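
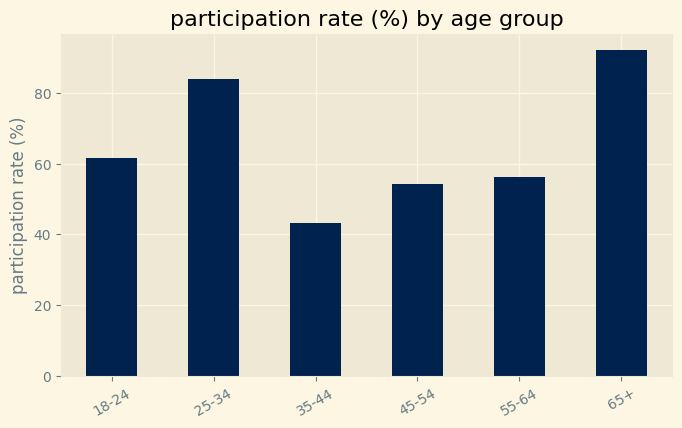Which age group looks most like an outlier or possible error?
65+

65+ ≈ 90; the rest sit between ≈ 40 and ≈ 80.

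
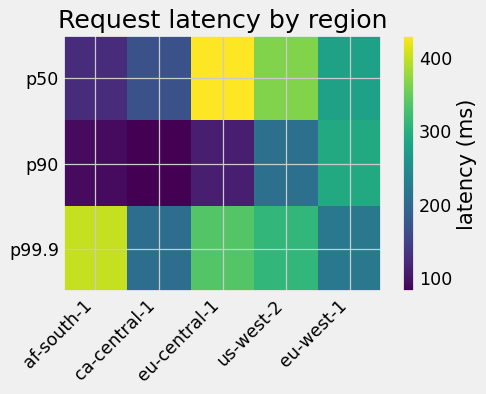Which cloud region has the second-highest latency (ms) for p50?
Top 3 for p50: eu-central-1 ≈ 450, us-west-2 ≈ 350, eu-west-1 ≈ 300.

us-west-2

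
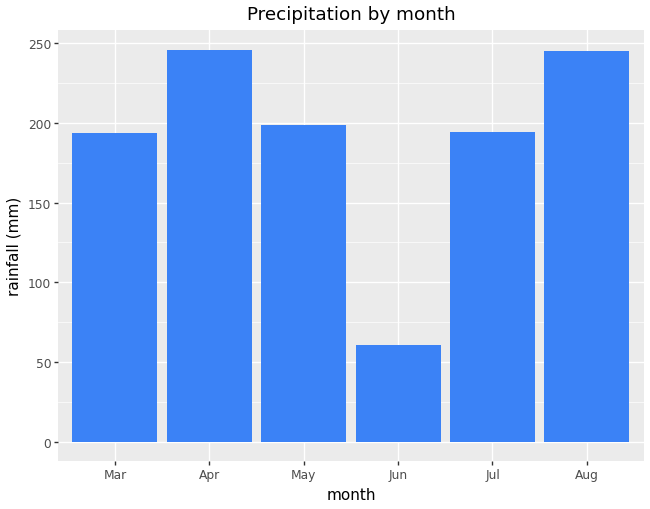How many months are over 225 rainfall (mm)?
Above 225: Apr, Aug.

2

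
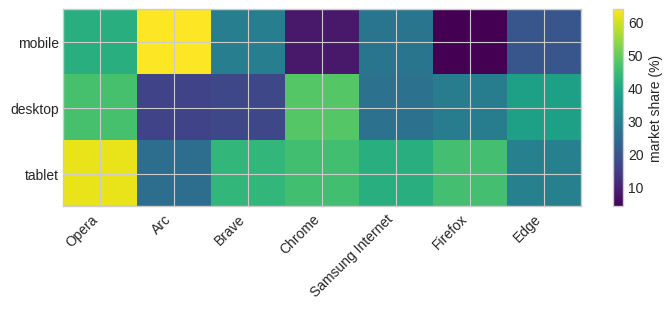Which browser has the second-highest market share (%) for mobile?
Opera

Top 3 for mobile: Arc ≈ 65, Opera ≈ 40, Brave ≈ 30.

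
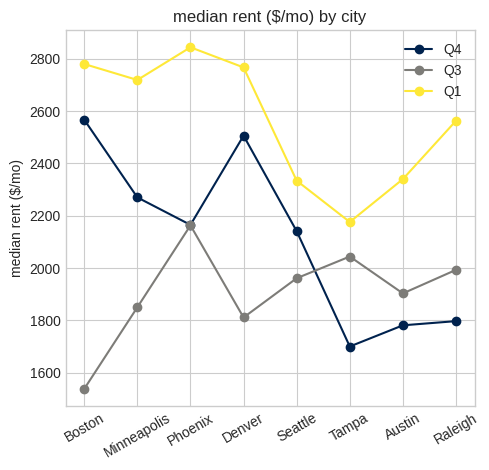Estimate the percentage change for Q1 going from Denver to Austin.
≈ -14.3%

Denver ≈ 2800, Austin ≈ 2400; (2400 − 2800) / 2800 ≈ -14.3%.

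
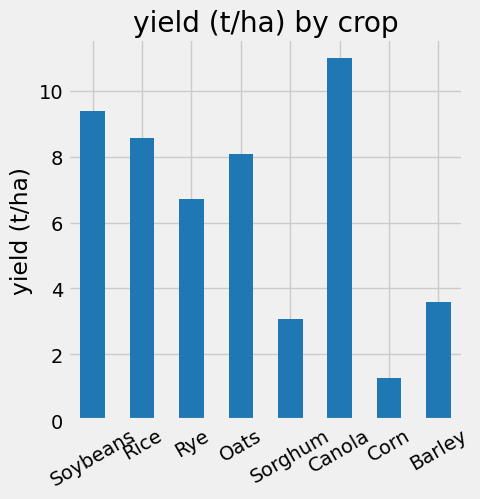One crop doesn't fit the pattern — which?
Corn ≈ 1; the rest sit between ≈ 3 and ≈ 11.

Corn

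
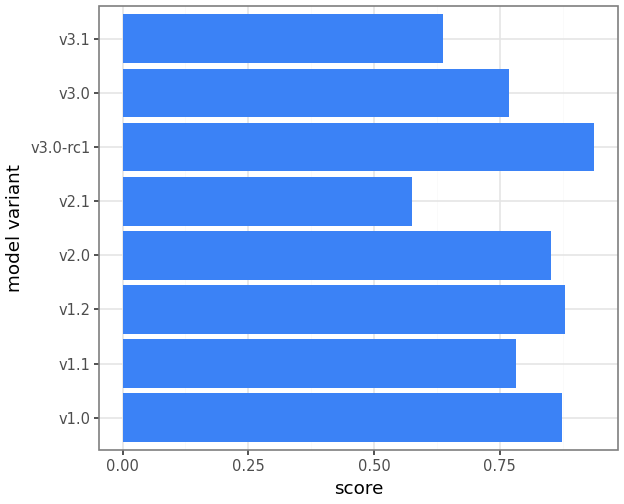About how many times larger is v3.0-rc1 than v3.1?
v3.0-rc1 ≈ 0.9, v3.1 ≈ 0.6; 0.9/0.6 ≈ 1.5.

≈ 1.5×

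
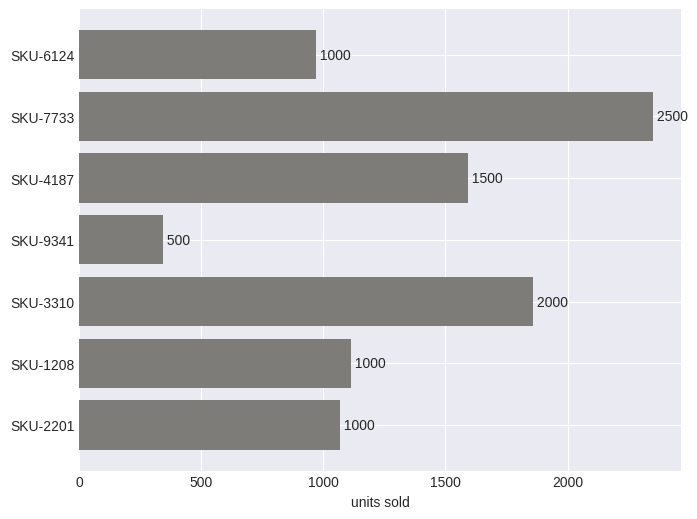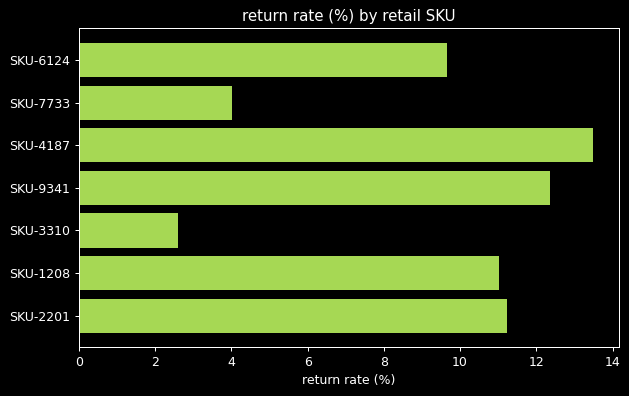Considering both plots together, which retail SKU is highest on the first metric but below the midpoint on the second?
SKU-7733

Chart 2 median return rate (%) ≈ 12; below-median retail SKUs: SKU-6124, SKU-7733, SKU-3310. Among those, SKU-7733 has the highest units sold (≈ 2500).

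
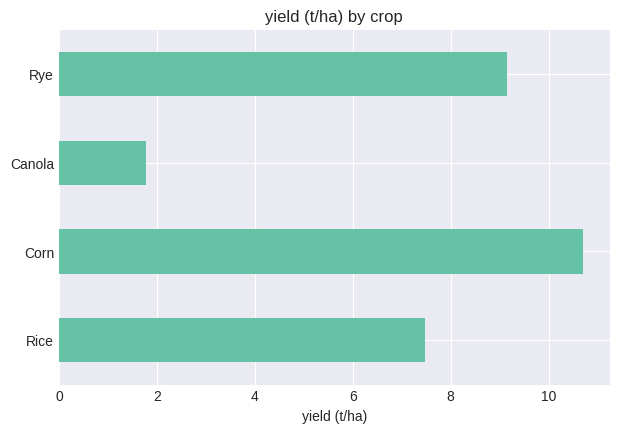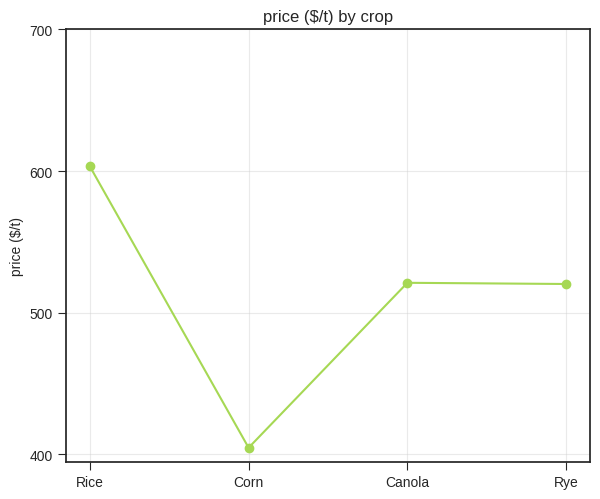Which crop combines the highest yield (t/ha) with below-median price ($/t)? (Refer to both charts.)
Corn

Chart 2 median price ($/t) ≈ 500; below-median crops: Corn, Rye. Among those, Corn has the highest yield (t/ha) (≈ 11).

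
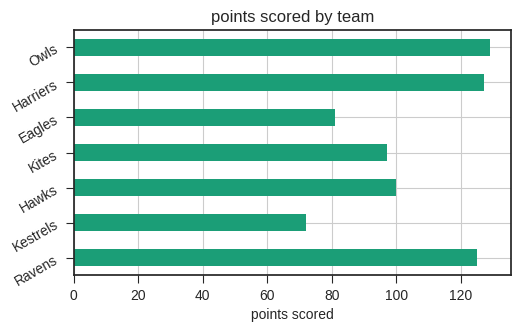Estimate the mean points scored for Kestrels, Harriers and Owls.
≈ 107

(80 + 120 + 120) / 3 ≈ 107.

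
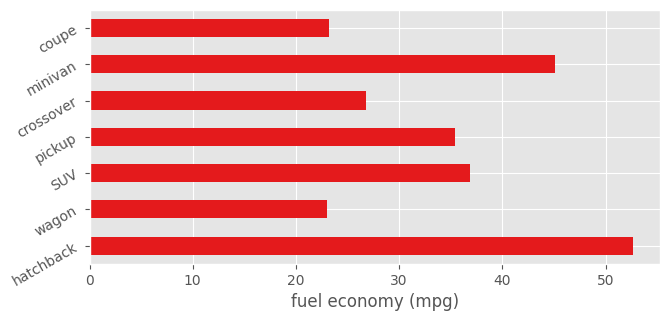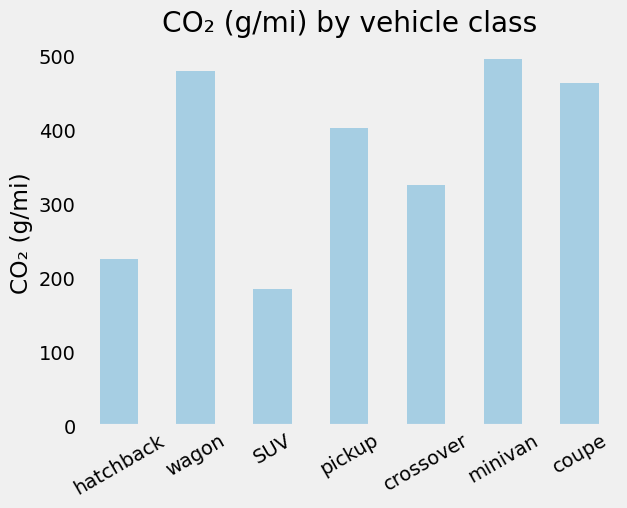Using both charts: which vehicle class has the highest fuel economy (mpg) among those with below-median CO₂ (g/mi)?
Chart 2 median CO₂ (g/mi) ≈ 400; below-median vehicle classes: hatchback, SUV, crossover. Among those, hatchback has the highest fuel economy (mpg) (≈ 55).

hatchback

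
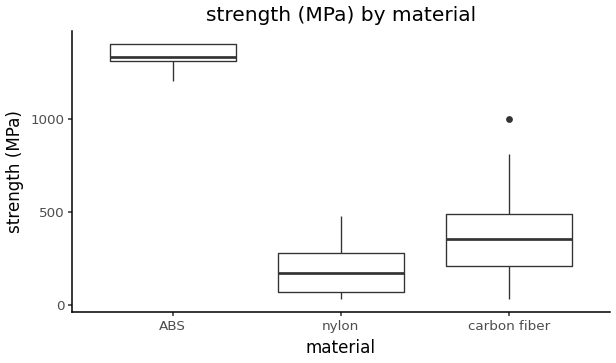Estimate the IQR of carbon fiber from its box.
≈ 300

Q3 ≈ 500, Q1 ≈ 200; IQR ≈ 300.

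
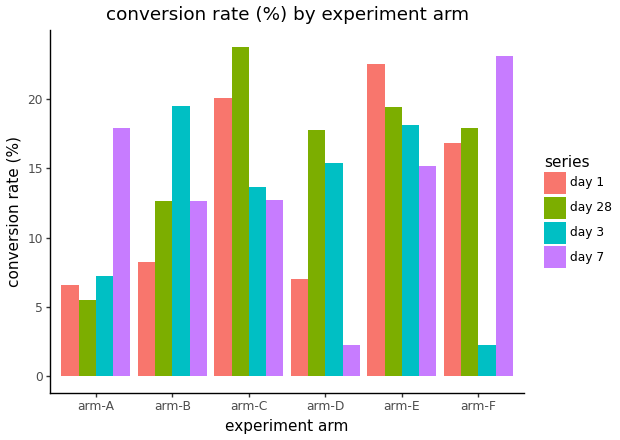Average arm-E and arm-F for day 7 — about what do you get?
≈ 20

(16 + 24) / 2 ≈ 20.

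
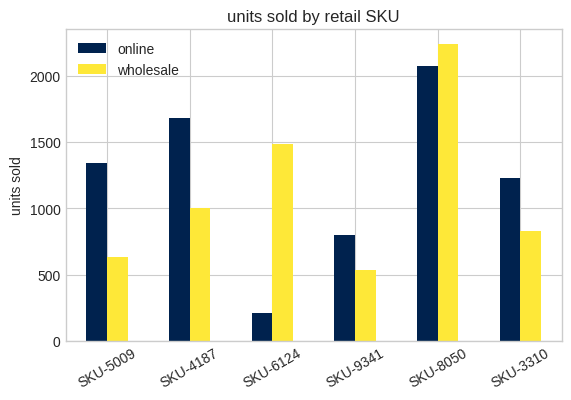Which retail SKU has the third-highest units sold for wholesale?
SKU-4187

Top 4 for wholesale: SKU-8050 ≈ 2200, SKU-6124 ≈ 1400, SKU-4187 ≈ 1000, SKU-3310 ≈ 800.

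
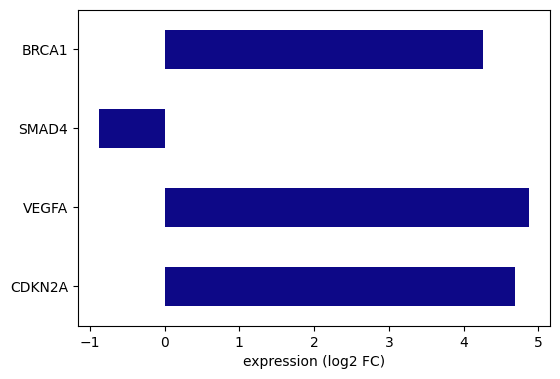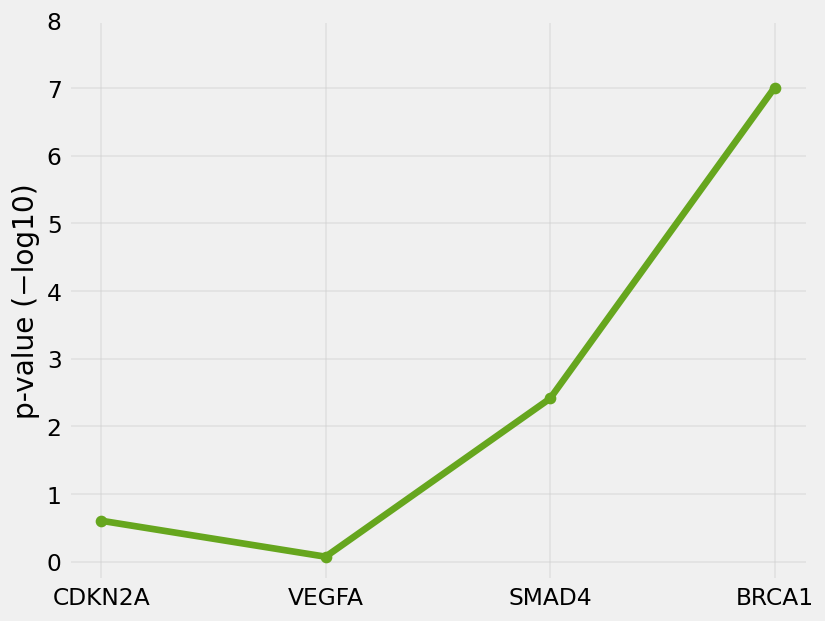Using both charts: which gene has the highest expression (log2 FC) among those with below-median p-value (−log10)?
Chart 2 median p-value (−log10) ≈ 2; below-median genes: CDKN2A, VEGFA. Among those, VEGFA has the highest expression (log2 FC) (≈ 5).

VEGFA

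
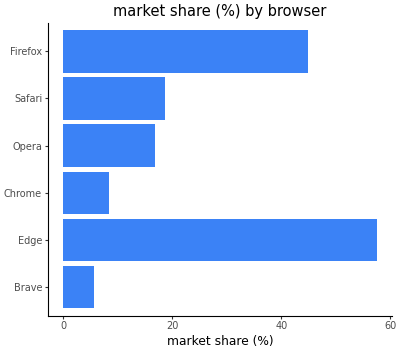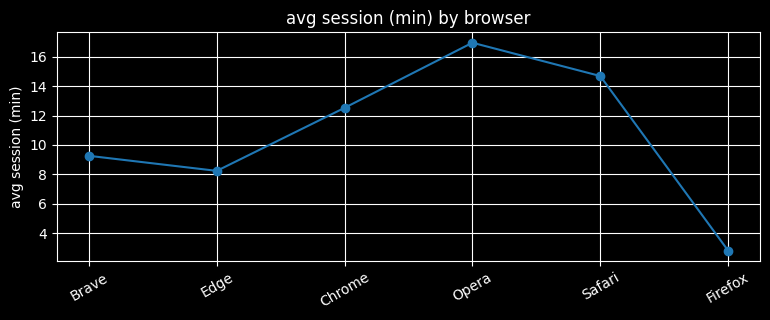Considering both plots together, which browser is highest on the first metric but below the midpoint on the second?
Edge

Chart 2 median avg session (min) ≈ 10; below-median browsers: Brave, Edge, Firefox. Among those, Edge has the highest market share (%) (≈ 60).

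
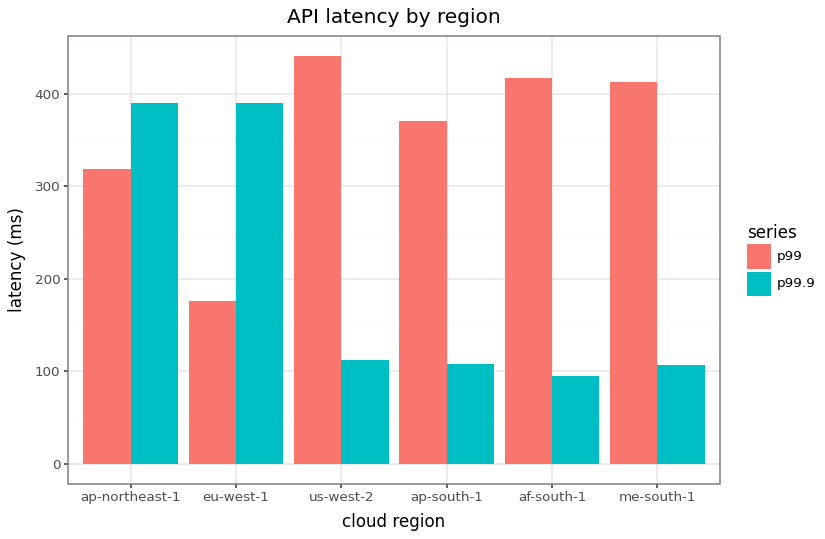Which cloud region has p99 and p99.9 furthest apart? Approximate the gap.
us-west-2, ≈ 350 ms

us-west-2: p99 ≈ 450, p99.9 ≈ 100 → gap ≈ 350. Next-largest (af-south-1) is only ≈ 300.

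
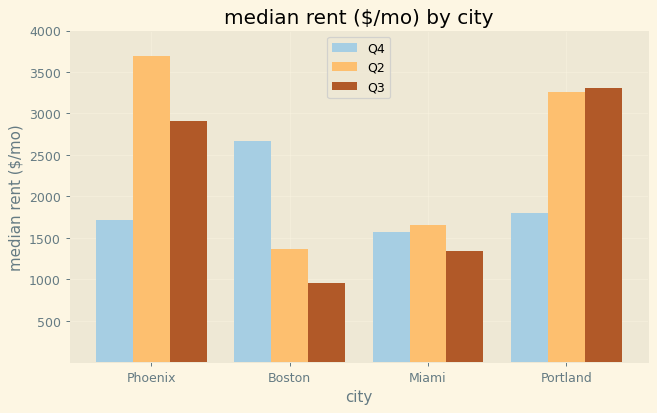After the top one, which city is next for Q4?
Portland

Top 3 for Q4: Boston ≈ 2500, Portland ≈ 2000, Phoenix ≈ 1500.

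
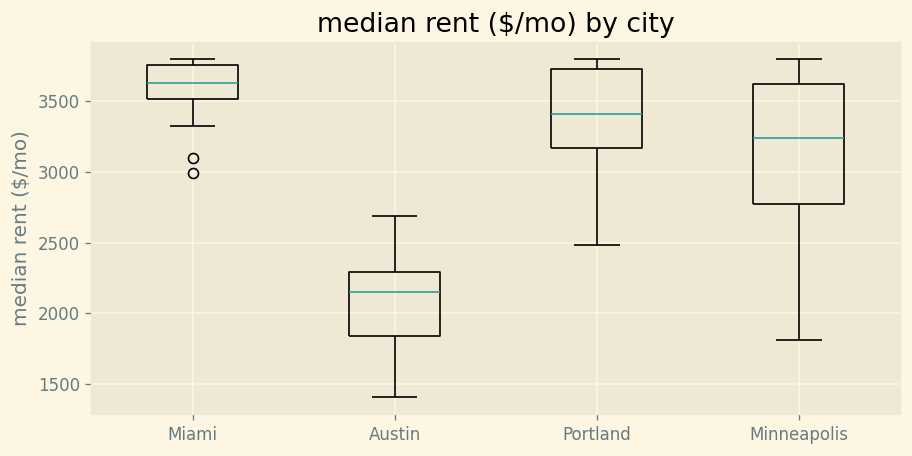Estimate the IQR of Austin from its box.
≈ 400

Q3 ≈ 2200, Q1 ≈ 1800; IQR ≈ 400.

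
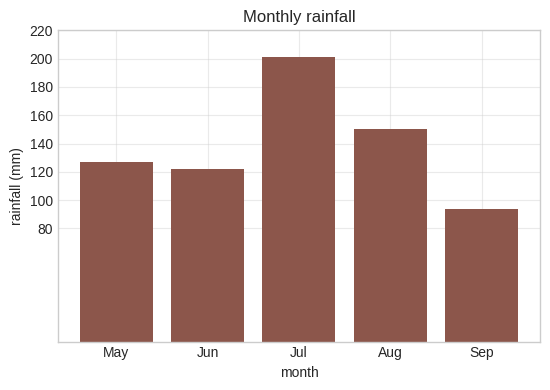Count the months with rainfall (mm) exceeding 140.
2

Above 140: Jul, Aug.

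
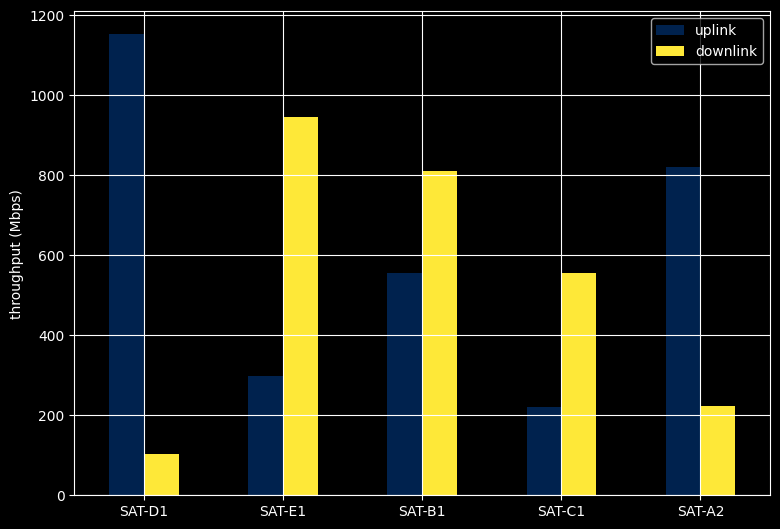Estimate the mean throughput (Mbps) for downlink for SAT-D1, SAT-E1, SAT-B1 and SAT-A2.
(100 + 900 + 800 + 200) / 4 ≈ 500.

≈ 500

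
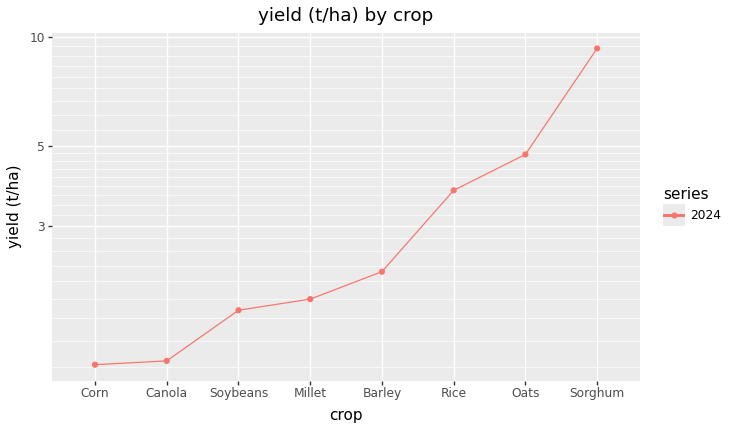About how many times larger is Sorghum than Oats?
Sorghum ≈ 9, Oats ≈ 5; 9/5 ≈ 1.8.

≈ 1.8×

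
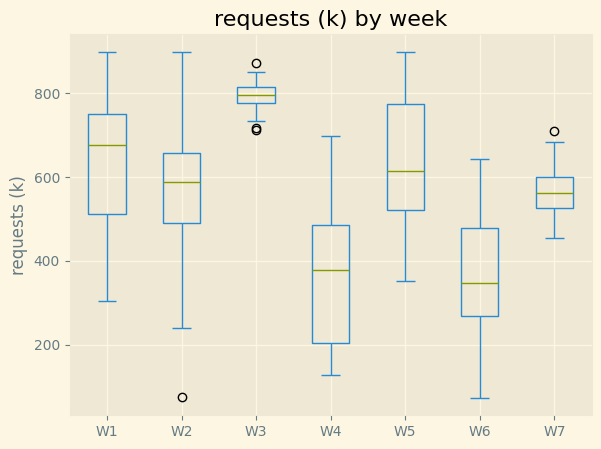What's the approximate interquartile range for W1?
≈ 250

Q3 ≈ 750, Q1 ≈ 500; IQR ≈ 250.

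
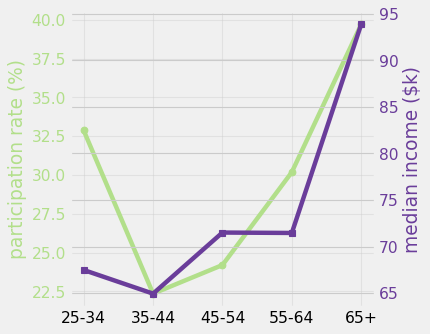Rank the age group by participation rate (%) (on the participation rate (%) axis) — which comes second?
25-34

Top 3 (on the participation rate (%) axis): 65+ ≈ 40, 25-34 ≈ 32, 55-64 ≈ 30.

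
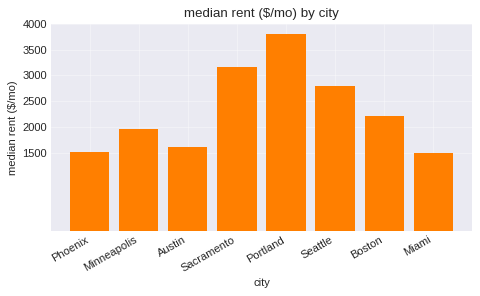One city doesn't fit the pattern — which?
Portland

Portland ≈ 4000; the rest sit between ≈ 1500 and ≈ 3000.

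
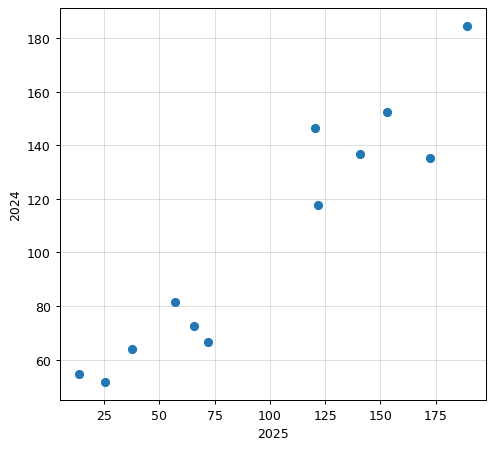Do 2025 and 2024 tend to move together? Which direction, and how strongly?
positive, strong

Points are positively correlated; strong (|r| ≈ 1.0).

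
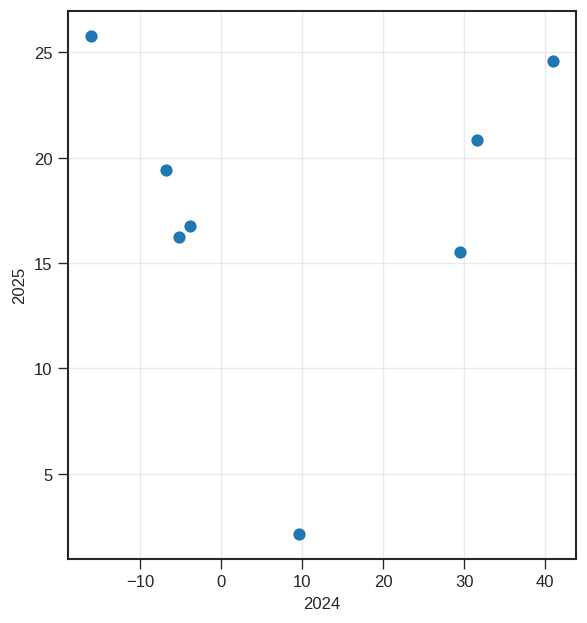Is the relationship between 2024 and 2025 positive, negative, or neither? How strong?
no clear correlation

Points are roughly uncorrelated; weak (|r| ≈ 0.0).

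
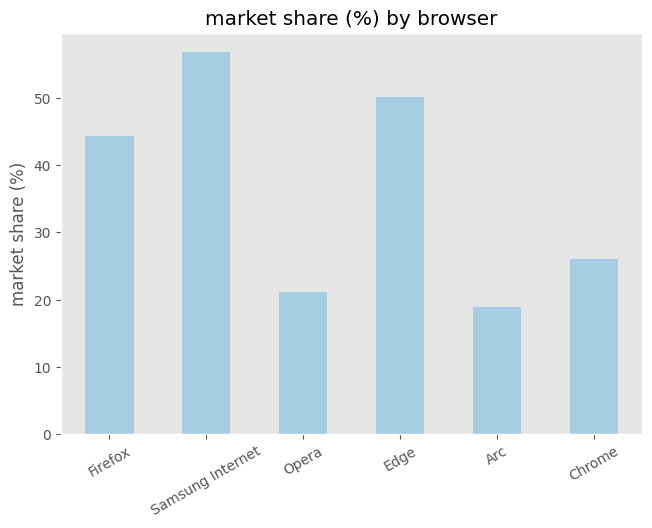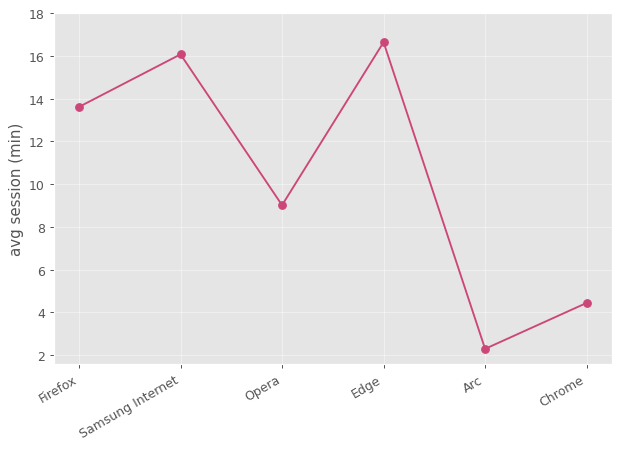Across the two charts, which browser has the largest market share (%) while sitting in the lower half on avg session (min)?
Chart 2 median avg session (min) ≈ 12; below-median browsers: Opera, Arc, Chrome. Among those, Chrome has the highest market share (%) (≈ 30).

Chrome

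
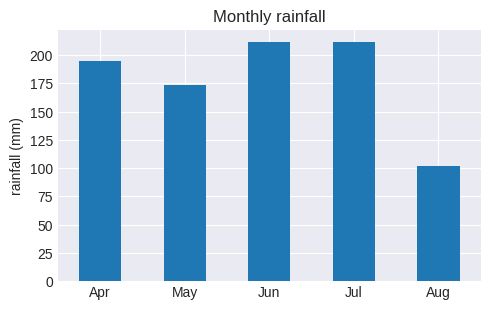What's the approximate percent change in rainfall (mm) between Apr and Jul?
≈ +10%

Apr ≈ 200, Jul ≈ 220; (220 − 200) / 200 ≈ +10%.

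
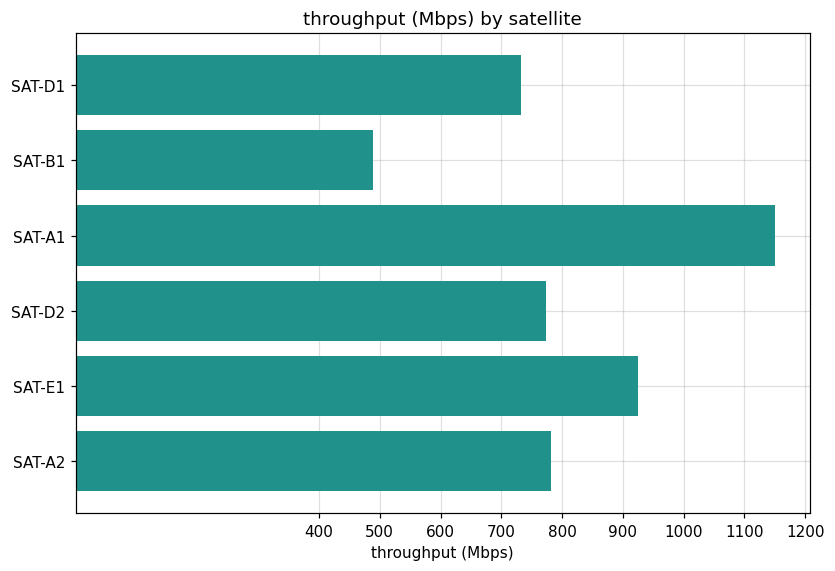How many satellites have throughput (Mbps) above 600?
5

Above 600: SAT-D1, SAT-A1, SAT-D2, SAT-E1, SAT-A2.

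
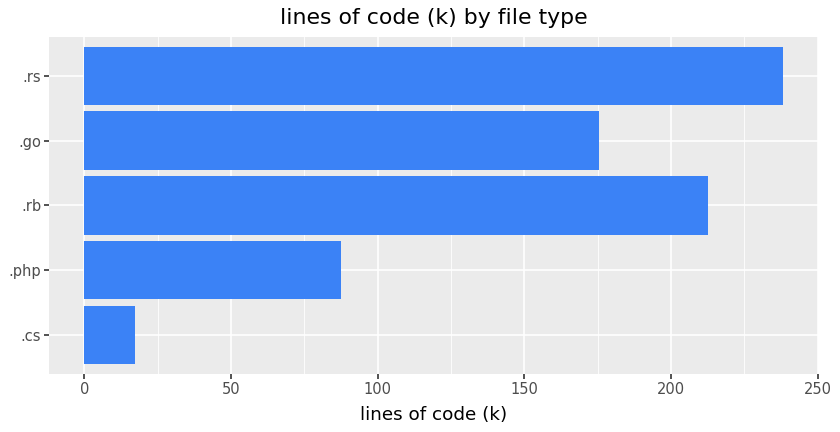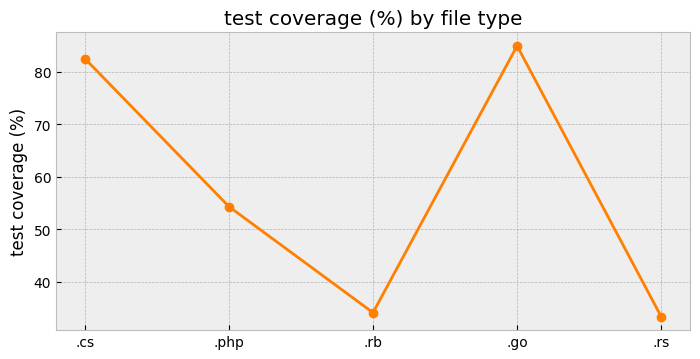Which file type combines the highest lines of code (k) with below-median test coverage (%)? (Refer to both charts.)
Chart 2 median test coverage (%) ≈ 50; below-median file types: .rb, .rs. Among those, .rs has the highest lines of code (k) (≈ 250).

.rs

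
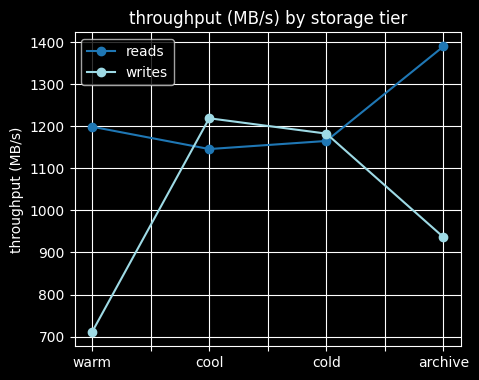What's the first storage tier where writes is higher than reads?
cool

warm: writes ≈ 700 vs reads ≈ 1200 (not yet); cool: writes ≈ 1200 vs reads ≈ 1100 (first crossover).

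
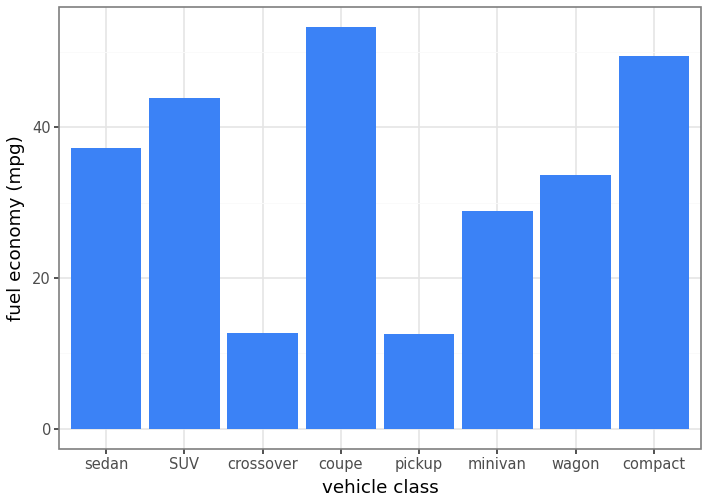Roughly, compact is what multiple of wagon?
compact ≈ 50, wagon ≈ 35; 50/35 ≈ 1.43.

≈ 1.43×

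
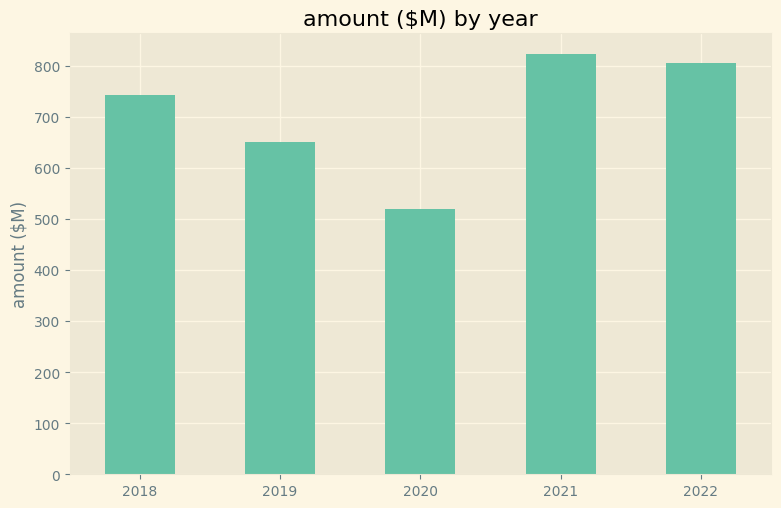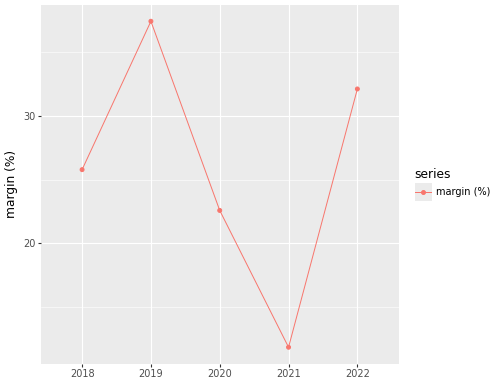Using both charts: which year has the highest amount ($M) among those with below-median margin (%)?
2021

Chart 2 median margin (%) ≈ 25; below-median years: 2020, 2021. Among those, 2021 has the highest amount ($M) (≈ 800).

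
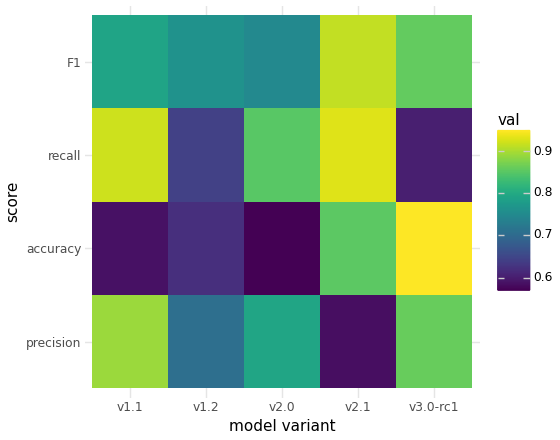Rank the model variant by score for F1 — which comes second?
v3.0-rc1

Top 3 for F1: v2.1 ≈ 0.90, v3.0-rc1 ≈ 0.85, v1.1 ≈ 0.80.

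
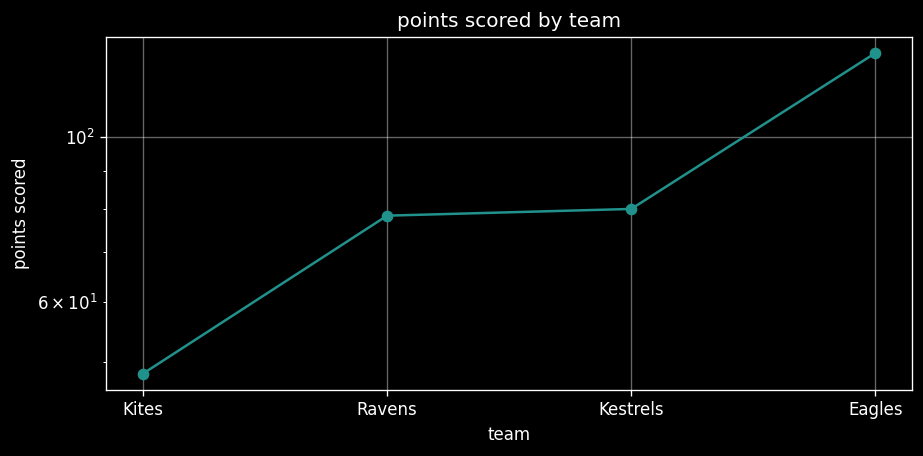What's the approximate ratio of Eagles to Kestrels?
Eagles ≈ 130, Kestrels ≈ 80; 130/80 ≈ 1.62.

≈ 1.62×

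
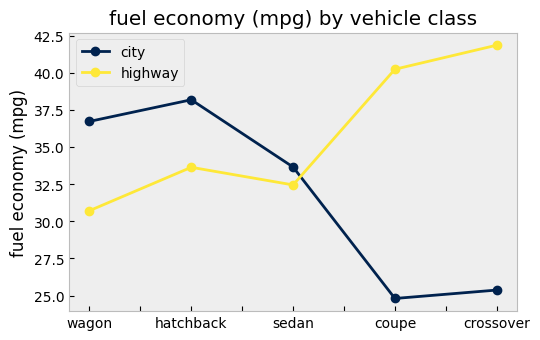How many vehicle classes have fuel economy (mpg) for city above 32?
Above 32: wagon, hatchback, sedan.

3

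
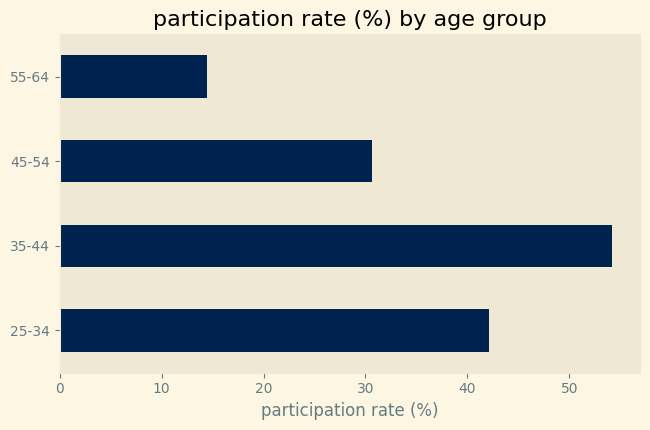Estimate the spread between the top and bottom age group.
≈ 40

Max 35-44 ≈ 55, min 55-64 ≈ 15; range ≈ 40.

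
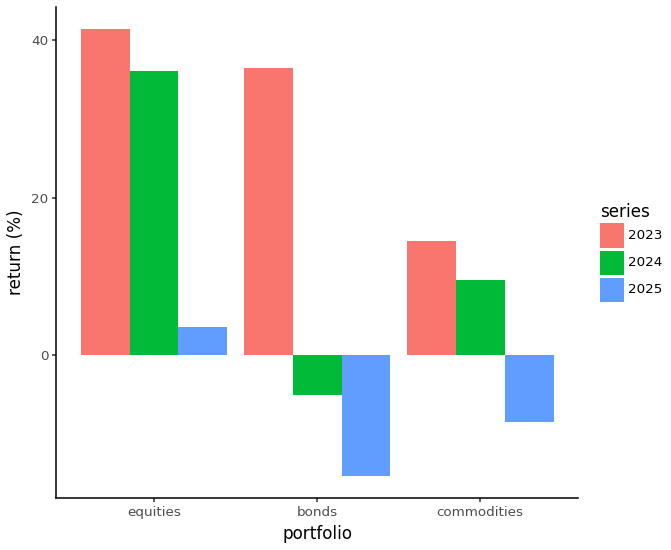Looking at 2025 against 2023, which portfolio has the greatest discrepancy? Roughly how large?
bonds, ≈ 50 %

bonds: 2025 ≈ -15, 2023 ≈ 35 → gap ≈ 50. Next-largest (equities) is only ≈ 35.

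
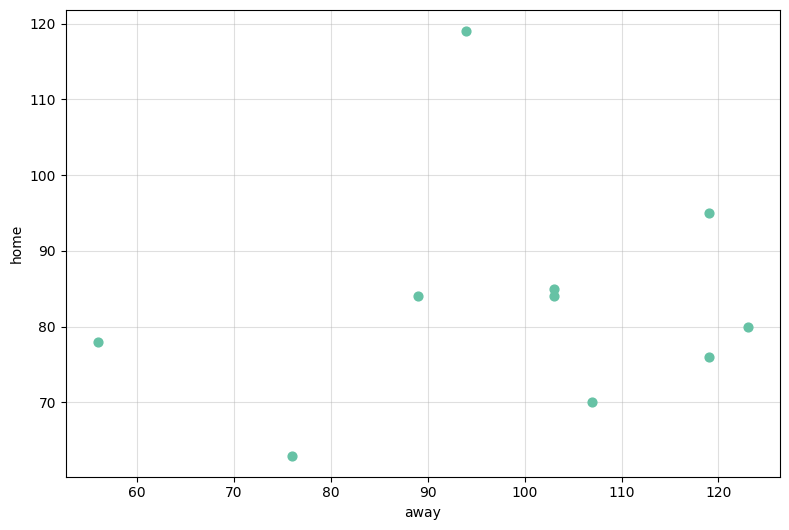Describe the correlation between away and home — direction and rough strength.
Points are roughly uncorrelated; weak (|r| ≈ 0.1).

no clear correlation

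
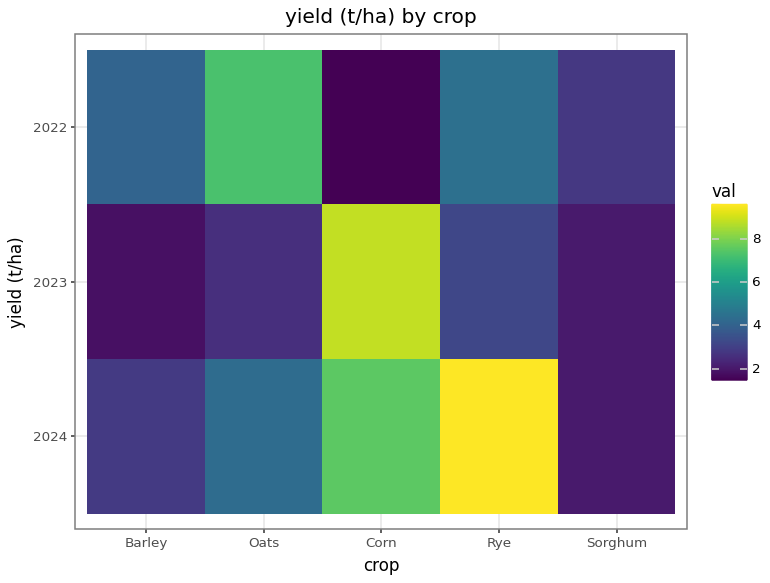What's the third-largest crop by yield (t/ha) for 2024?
Oats

Top 4 for 2024: Rye ≈ 10, Corn ≈ 8, Oats ≈ 4, Barley ≈ 3.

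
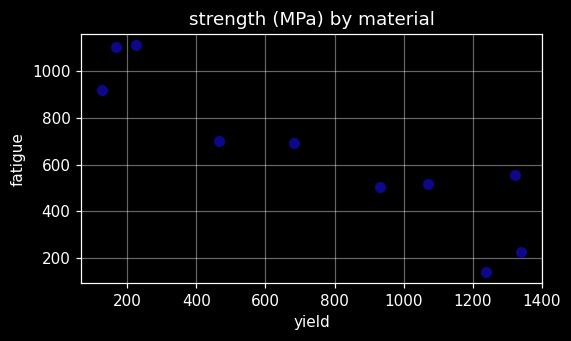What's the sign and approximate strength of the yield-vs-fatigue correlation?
Points are negatively correlated; strong (|r| ≈ 0.9).

negative, strong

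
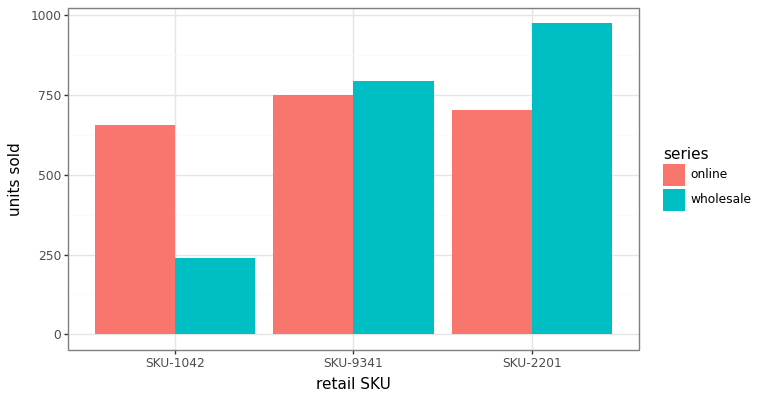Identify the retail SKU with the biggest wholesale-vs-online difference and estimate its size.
SKU-1042, ≈ 500

SKU-1042: wholesale ≈ 200, online ≈ 700 → gap ≈ 500. Next-largest (SKU-2201) is only ≈ 300.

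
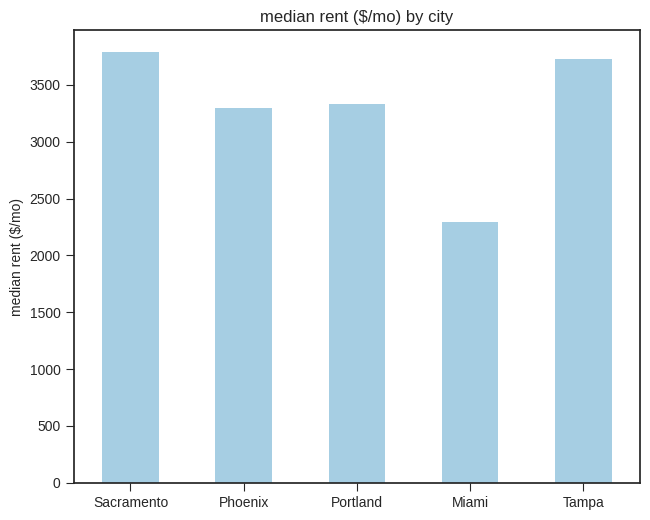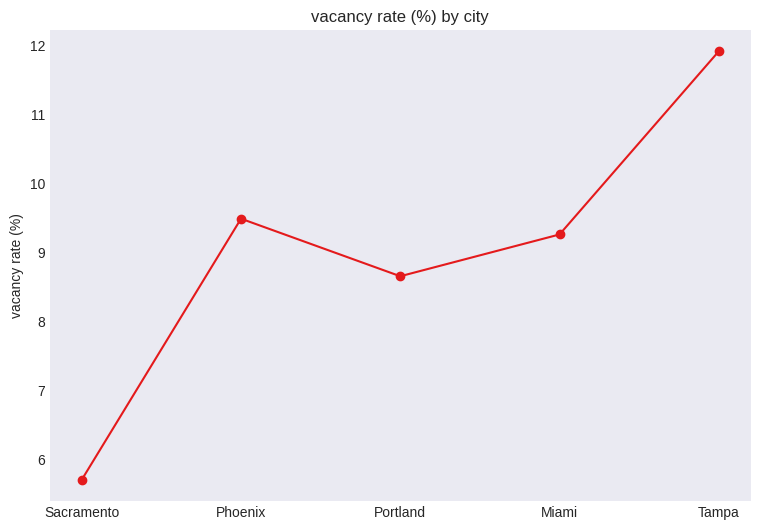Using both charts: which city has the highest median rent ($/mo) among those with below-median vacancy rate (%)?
Sacramento

Chart 2 median vacancy rate (%) ≈ 10; below-median cities: Sacramento, Portland. Among those, Sacramento has the highest median rent ($/mo) (≈ 4000).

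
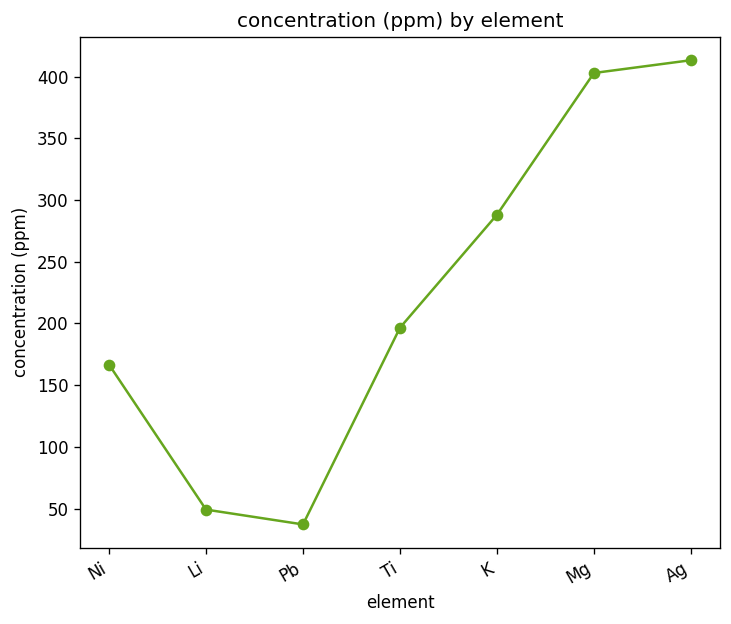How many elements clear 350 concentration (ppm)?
2

Above 350: Mg, Ag.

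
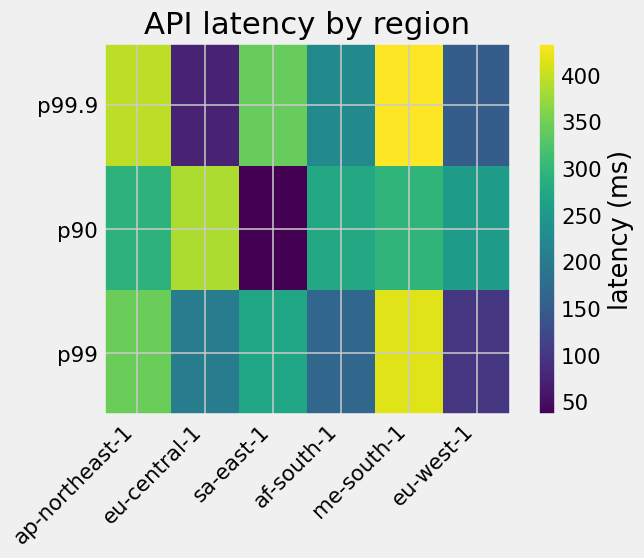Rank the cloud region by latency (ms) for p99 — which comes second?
Top 3 for p99: me-south-1 ≈ 400, ap-northeast-1 ≈ 350, sa-east-1 ≈ 250.

ap-northeast-1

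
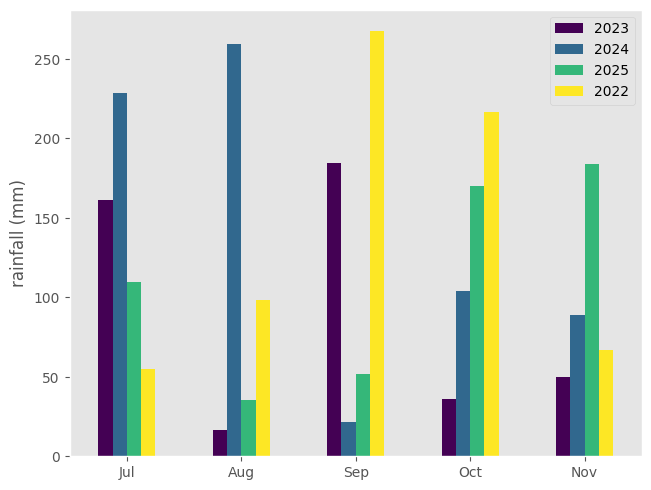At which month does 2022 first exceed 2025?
Jul: 2022 ≈ 50 vs 2025 ≈ 100 (not yet); Aug: 2022 ≈ 100 vs 2025 ≈ 25 (first crossover).

Aug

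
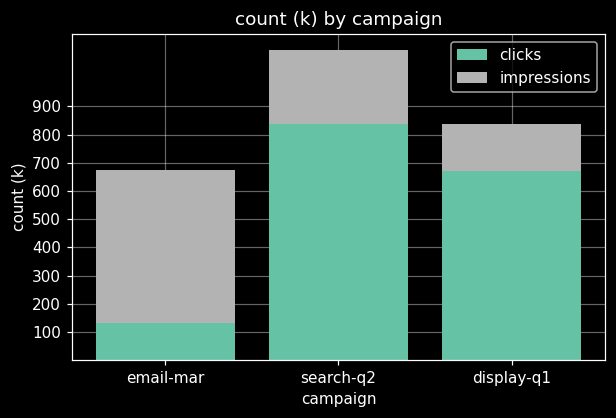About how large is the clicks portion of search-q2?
clicks top ≈ 800, bottom ≈ 0; segment ≈ 800.

≈ 800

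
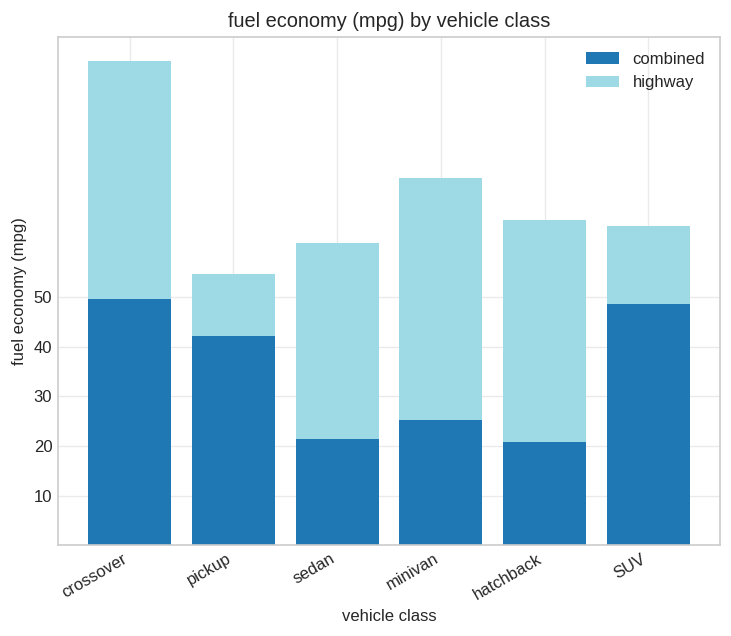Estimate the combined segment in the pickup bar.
≈ 40

combined top ≈ 40, bottom ≈ 0; segment ≈ 40.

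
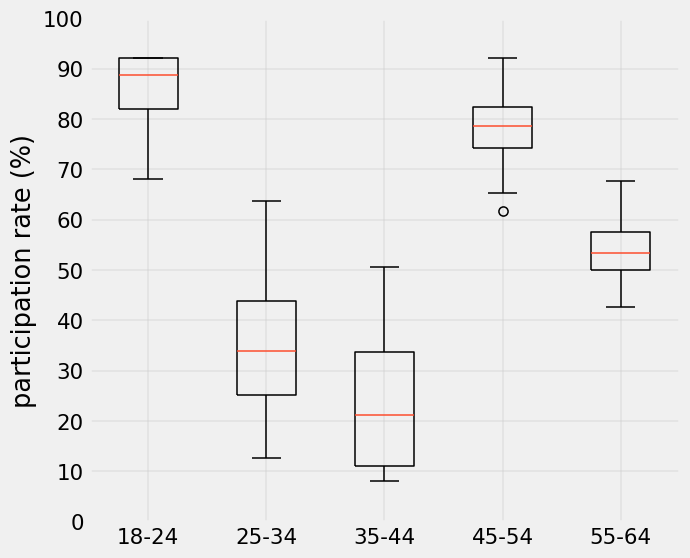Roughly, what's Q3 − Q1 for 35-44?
≈ 20

Q3 ≈ 30, Q1 ≈ 10; IQR ≈ 20.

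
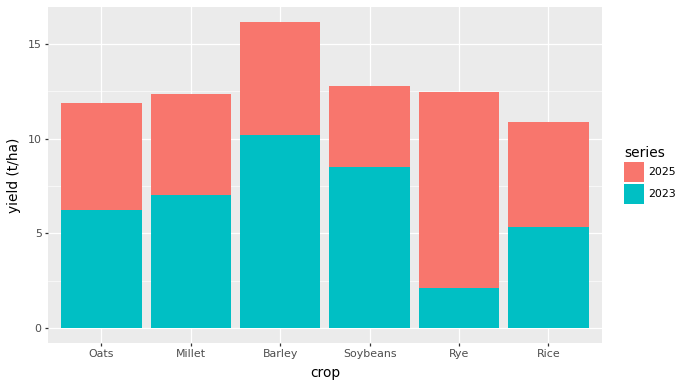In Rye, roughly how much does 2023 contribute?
≈ 2

2023 top ≈ 2, bottom ≈ 0; segment ≈ 2.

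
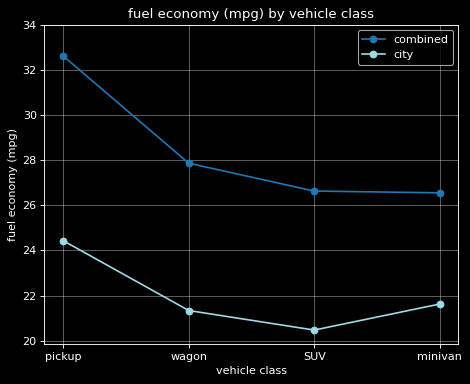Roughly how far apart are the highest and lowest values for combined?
Max pickup ≈ 32, min minivan ≈ 26; range ≈ 6.

≈ 6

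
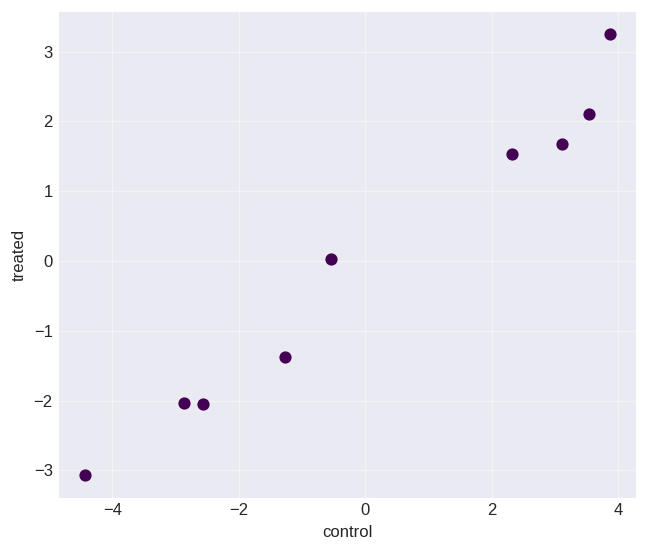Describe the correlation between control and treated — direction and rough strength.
Points are positively correlated; strong (|r| ≈ 1.0).

positive, strong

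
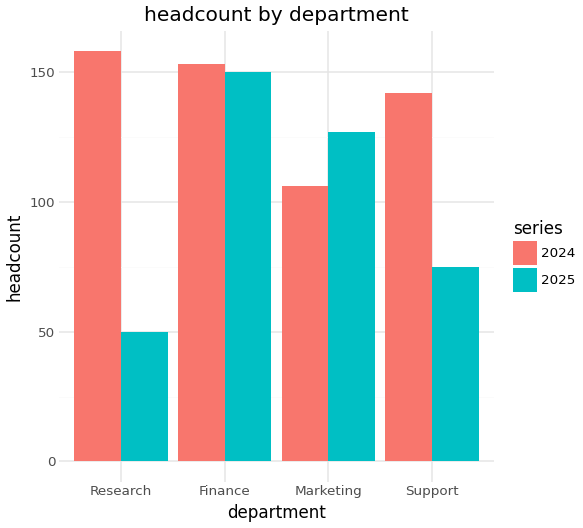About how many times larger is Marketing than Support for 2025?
≈ 1.5×

Marketing ≈ 120, Support ≈ 80; 120/80 ≈ 1.5.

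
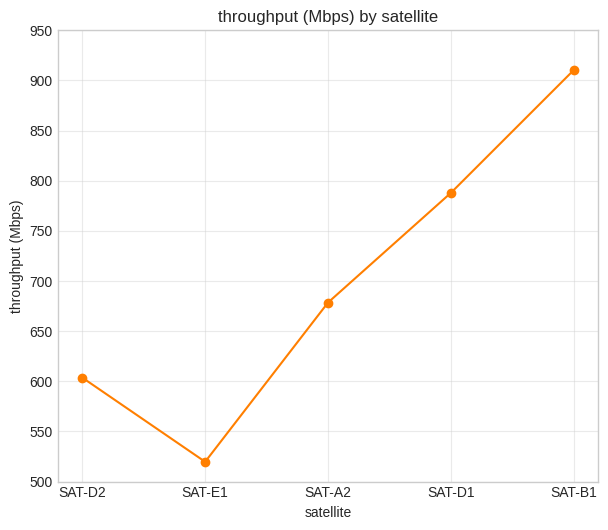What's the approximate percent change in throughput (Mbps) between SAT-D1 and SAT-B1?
SAT-D1 ≈ 800, SAT-B1 ≈ 900; (900 − 800) / 800 ≈ +12.5%.

≈ +12.5%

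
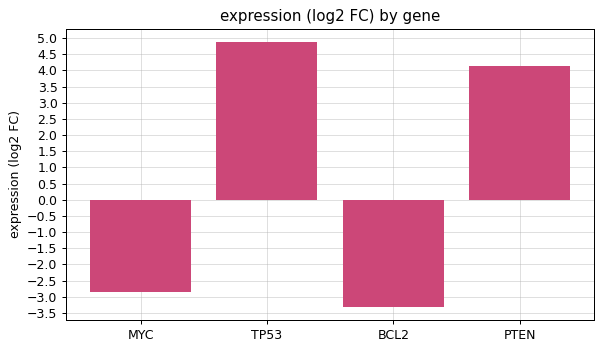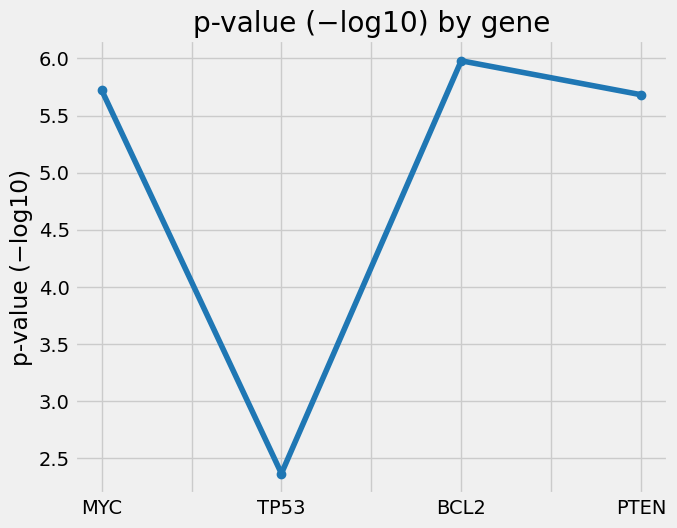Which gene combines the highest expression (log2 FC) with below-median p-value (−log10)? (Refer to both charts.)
TP53

Chart 2 median p-value (−log10) ≈ 6; below-median genes: TP53, PTEN. Among those, TP53 has the highest expression (log2 FC) (≈ 5).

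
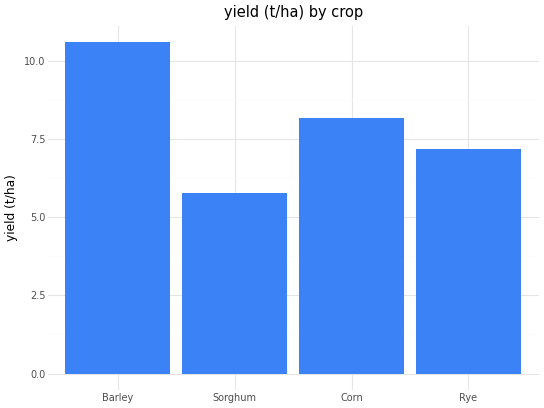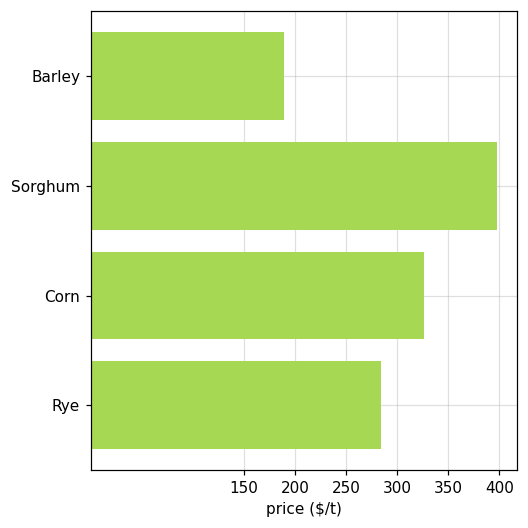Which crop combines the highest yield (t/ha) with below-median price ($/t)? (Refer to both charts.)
Chart 2 median price ($/t) ≈ 300; below-median crops: Barley, Rye. Among those, Barley has the highest yield (t/ha) (≈ 11).

Barley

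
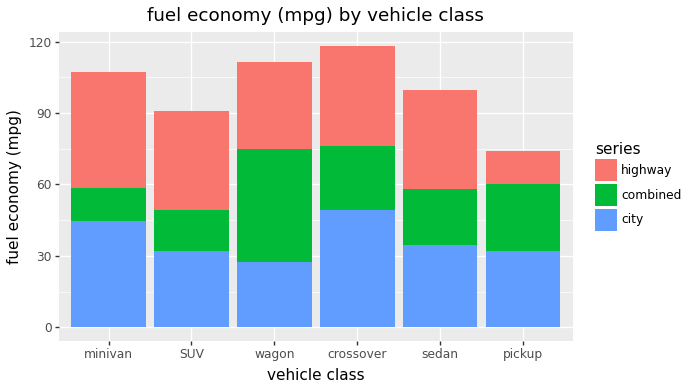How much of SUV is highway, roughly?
highway top ≈ 90, bottom ≈ 50; segment ≈ 40.

≈ 40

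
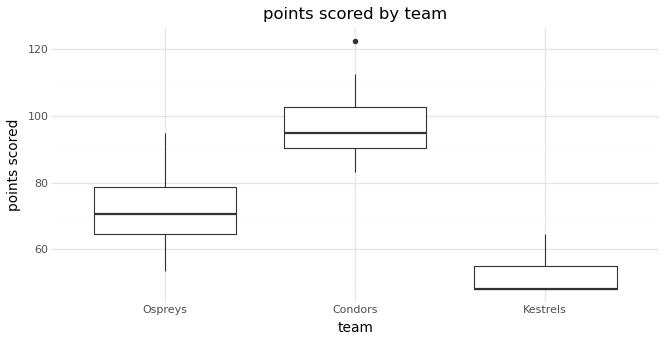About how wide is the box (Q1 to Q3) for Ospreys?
Q3 ≈ 80, Q1 ≈ 65; IQR ≈ 15.

≈ 15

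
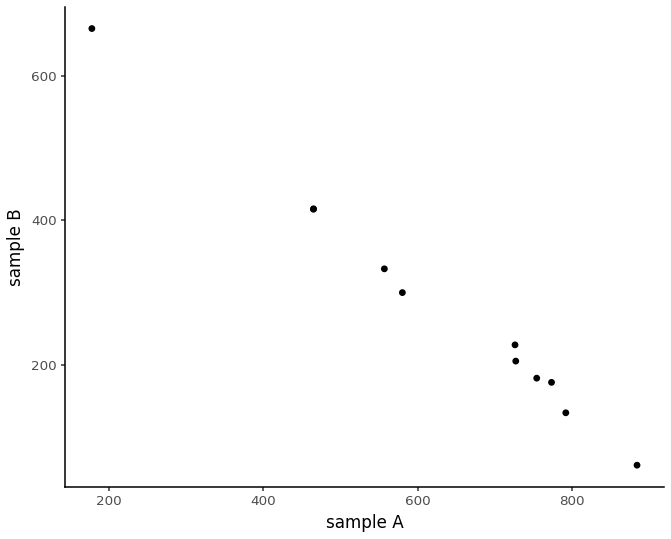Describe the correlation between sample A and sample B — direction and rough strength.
negative, strong

Points are negatively correlated; strong (|r| ≈ 1.0).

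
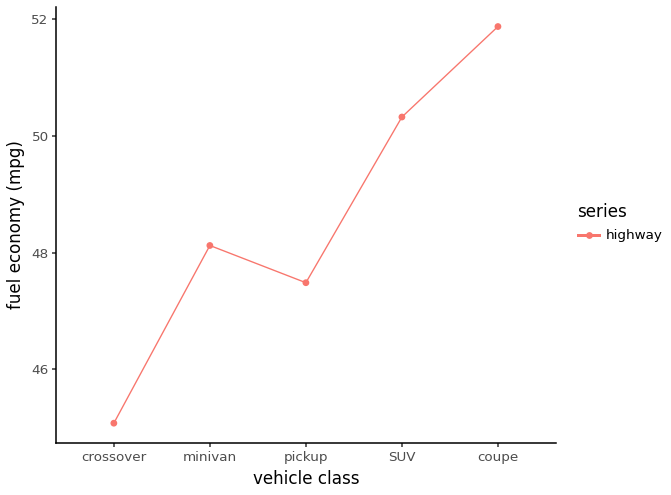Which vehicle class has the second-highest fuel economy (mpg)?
Top 3: coupe ≈ 52, SUV ≈ 50, minivan ≈ 48.

SUV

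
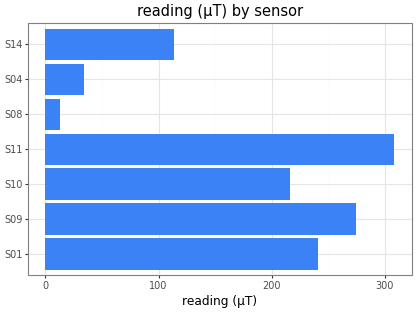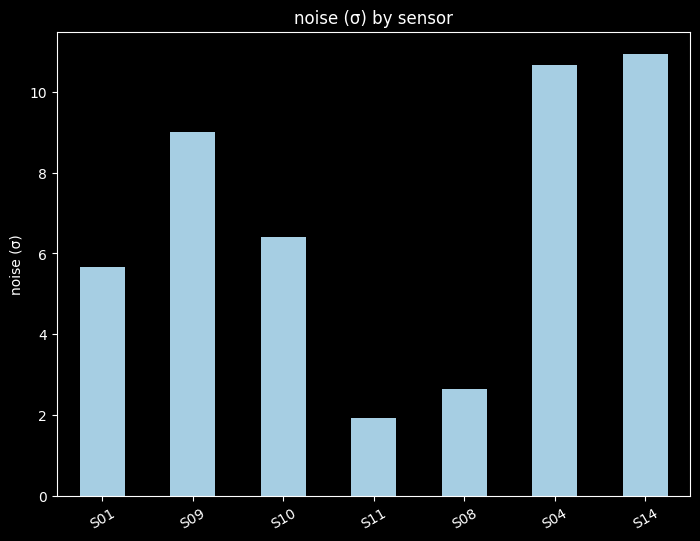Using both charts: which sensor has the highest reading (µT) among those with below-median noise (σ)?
S11

Chart 2 median noise (σ) ≈ 6; below-median sensors: S01, S11, S08. Among those, S11 has the highest reading (µT) (≈ 300).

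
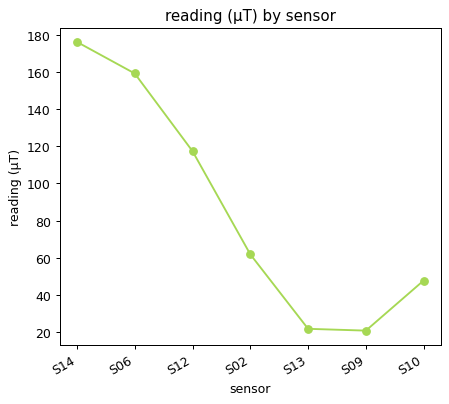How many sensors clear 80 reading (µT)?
Above 80: S14, S06, S12.

3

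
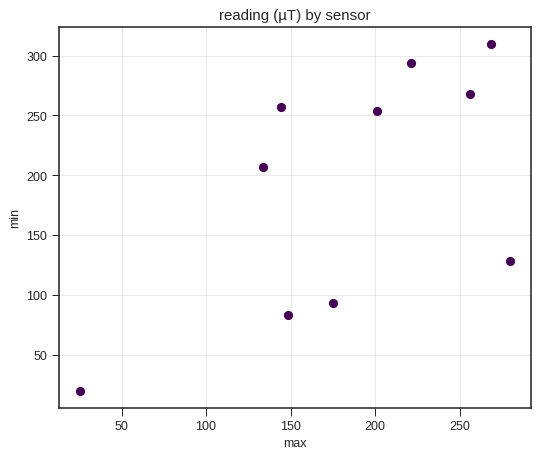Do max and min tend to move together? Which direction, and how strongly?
Points are positively correlated; moderate (|r| ≈ 0.6).

positive, moderate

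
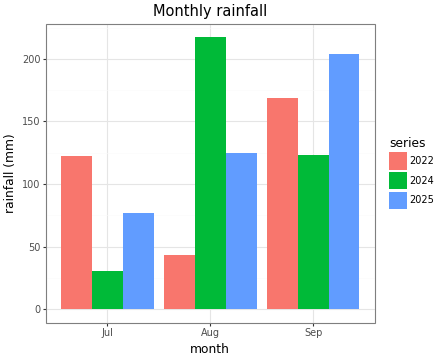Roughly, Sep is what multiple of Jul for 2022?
≈ 1.33×

Sep ≈ 160, Jul ≈ 120; 160/120 ≈ 1.33.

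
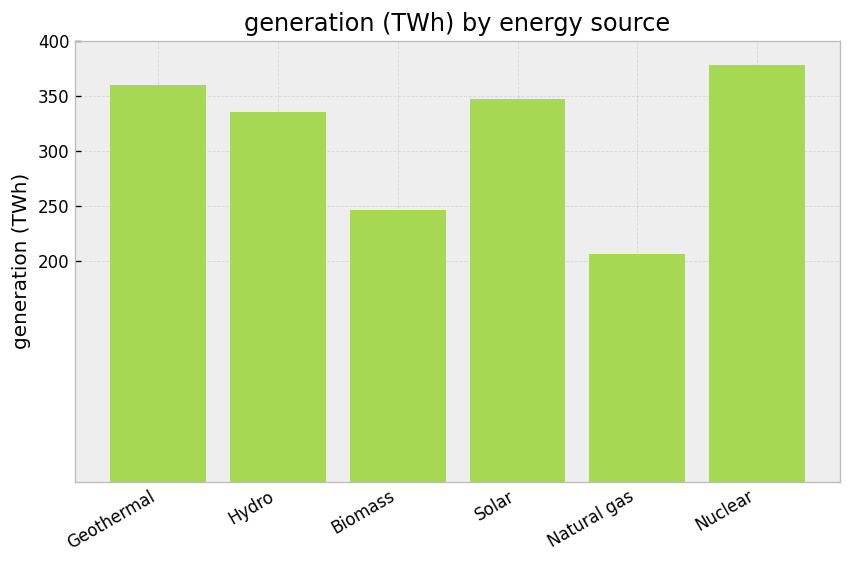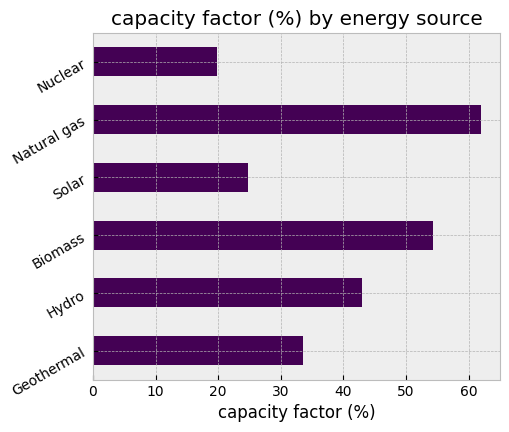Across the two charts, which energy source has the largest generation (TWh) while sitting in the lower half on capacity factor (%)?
Nuclear

Chart 2 median capacity factor (%) ≈ 40; below-median energy sources: Geothermal, Solar, Nuclear. Among those, Nuclear has the highest generation (TWh) (≈ 400).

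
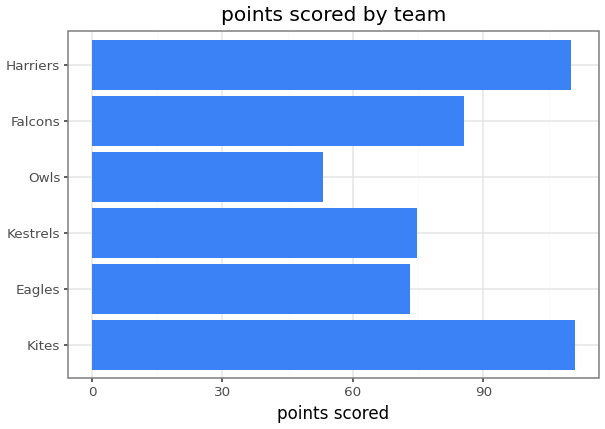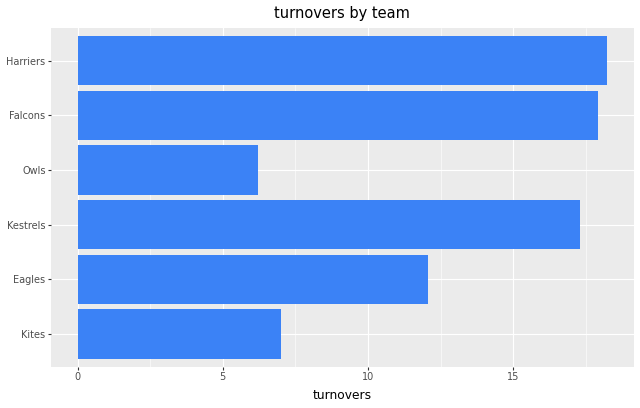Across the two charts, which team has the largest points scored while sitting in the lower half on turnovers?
Chart 2 median turnovers ≈ 14; below-median teams: Kites, Eagles, Owls. Among those, Kites has the highest points scored (≈ 120).

Kites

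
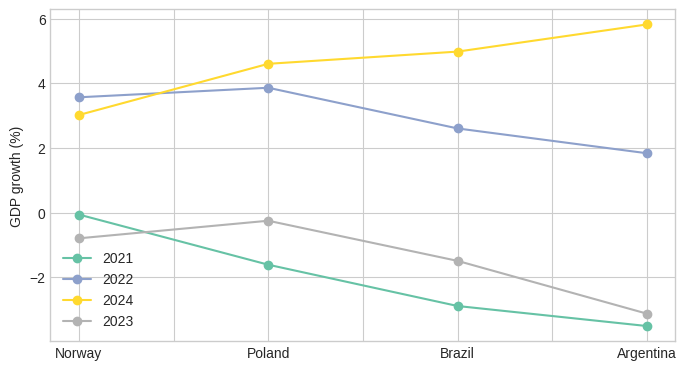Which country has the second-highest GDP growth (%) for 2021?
Poland

Top 3 for 2021: Norway ≈ 0, Poland ≈ -2, Brazil ≈ -3.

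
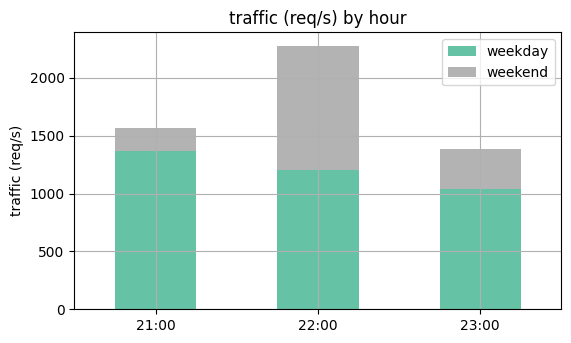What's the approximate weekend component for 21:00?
≈ 200

weekend top ≈ 1600, bottom ≈ 1400; segment ≈ 200.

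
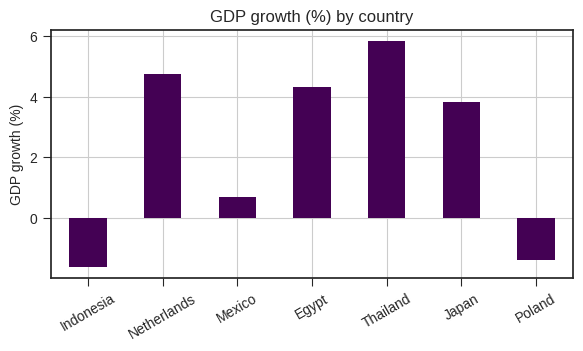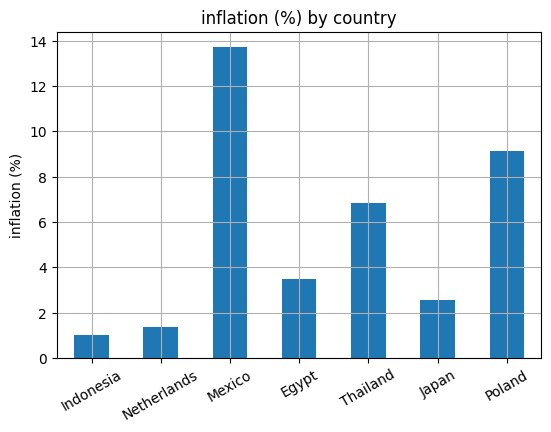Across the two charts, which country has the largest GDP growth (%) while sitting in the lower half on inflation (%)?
Chart 2 median inflation (%) ≈ 4; below-median countries: Indonesia, Netherlands, Japan. Among those, Netherlands has the highest GDP growth (%) (≈ 5).

Netherlands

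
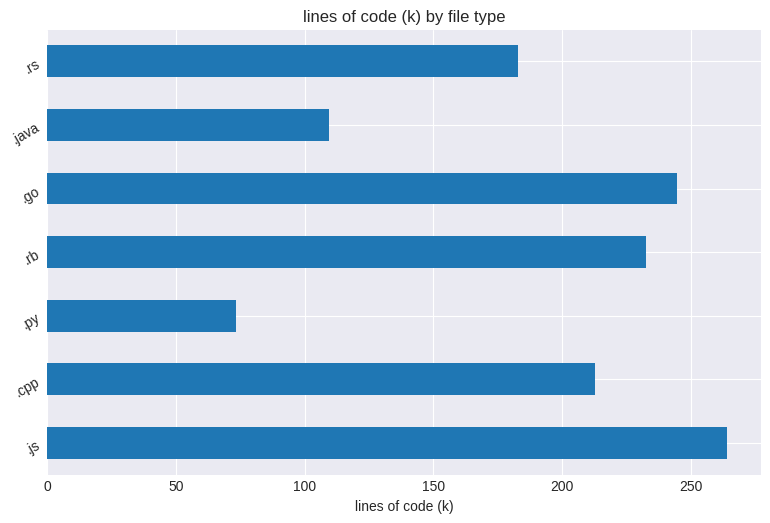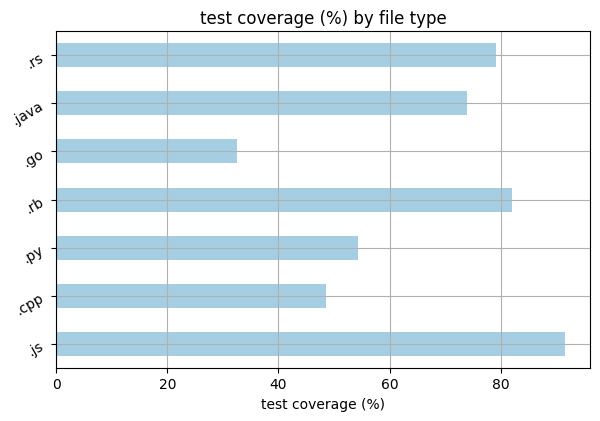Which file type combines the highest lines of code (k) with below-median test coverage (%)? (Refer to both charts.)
.go

Chart 2 median test coverage (%) ≈ 70; below-median file types: .cpp, .py, .go. Among those, .go has the highest lines of code (k) (≈ 250).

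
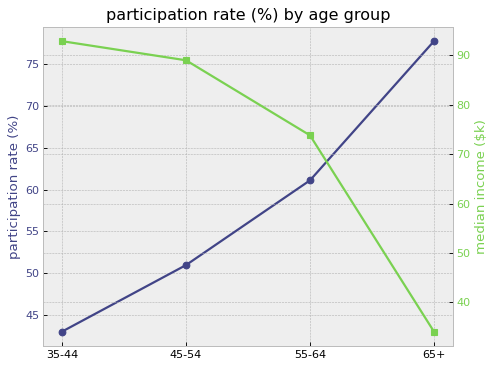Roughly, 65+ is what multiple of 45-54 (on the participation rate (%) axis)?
≈ 1.6×

65+ ≈ 80, 45-54 ≈ 50; 80/50 ≈ 1.6.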